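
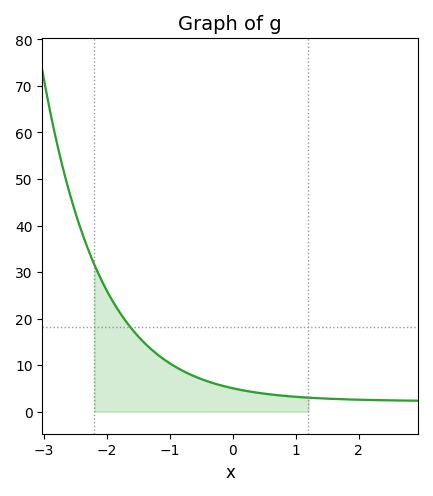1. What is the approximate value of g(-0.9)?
10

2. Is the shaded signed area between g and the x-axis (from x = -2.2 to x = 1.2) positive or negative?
positive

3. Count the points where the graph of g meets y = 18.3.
1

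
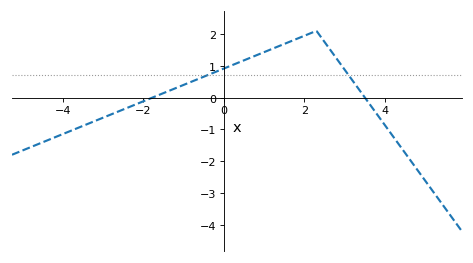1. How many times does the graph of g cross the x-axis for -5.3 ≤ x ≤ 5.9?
2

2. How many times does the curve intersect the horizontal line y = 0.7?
2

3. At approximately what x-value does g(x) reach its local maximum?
2.2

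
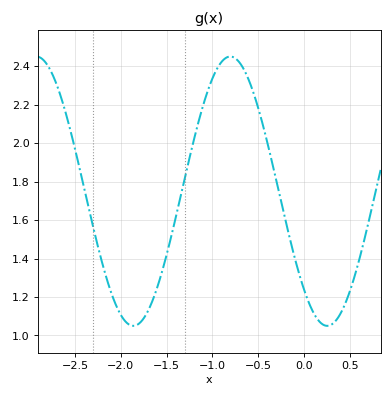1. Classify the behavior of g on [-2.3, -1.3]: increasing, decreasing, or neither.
neither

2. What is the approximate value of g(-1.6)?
1.26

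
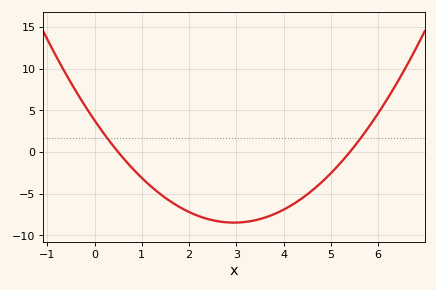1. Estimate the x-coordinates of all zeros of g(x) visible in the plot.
0.5, 5.4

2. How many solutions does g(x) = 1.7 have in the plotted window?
2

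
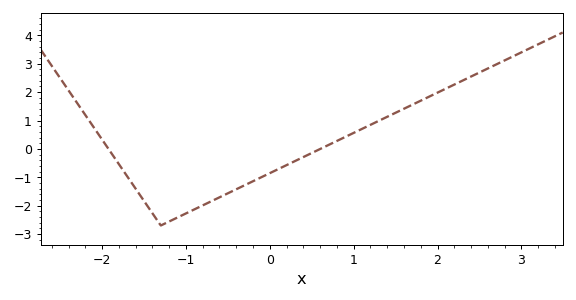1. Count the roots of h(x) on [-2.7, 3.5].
2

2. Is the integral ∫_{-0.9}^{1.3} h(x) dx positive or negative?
negative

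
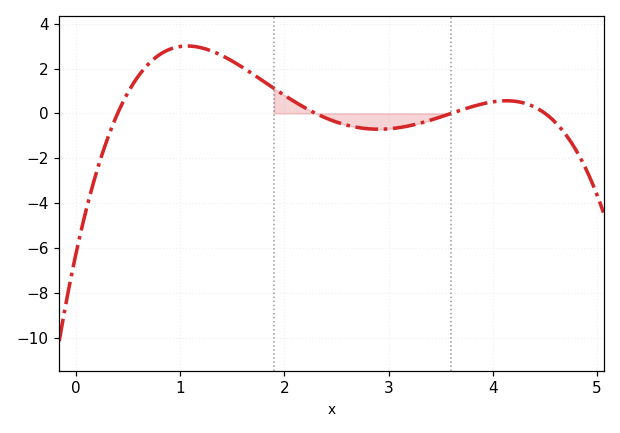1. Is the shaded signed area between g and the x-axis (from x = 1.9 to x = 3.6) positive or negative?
negative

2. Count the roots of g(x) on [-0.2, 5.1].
4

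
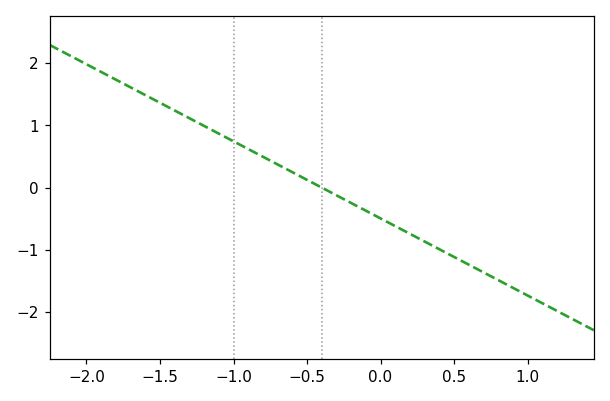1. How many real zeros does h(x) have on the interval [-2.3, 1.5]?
1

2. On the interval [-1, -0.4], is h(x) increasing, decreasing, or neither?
decreasing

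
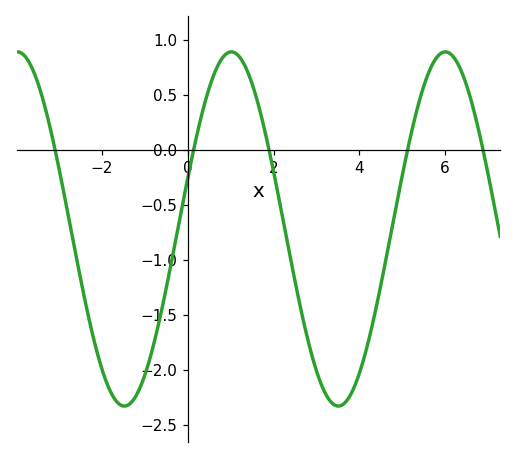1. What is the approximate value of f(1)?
0.9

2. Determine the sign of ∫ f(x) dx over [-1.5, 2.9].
negative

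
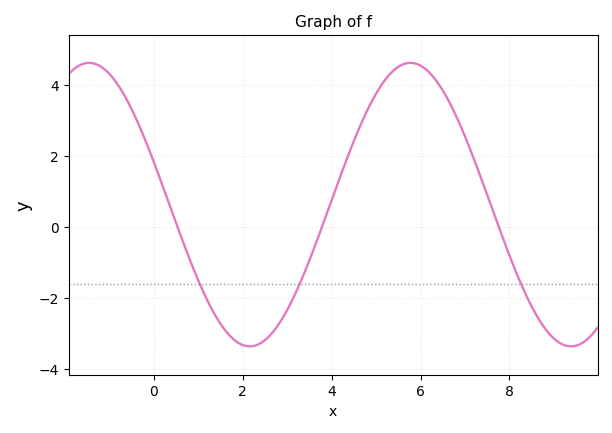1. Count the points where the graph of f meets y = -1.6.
3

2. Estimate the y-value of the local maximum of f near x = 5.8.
4.6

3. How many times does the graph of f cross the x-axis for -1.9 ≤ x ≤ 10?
3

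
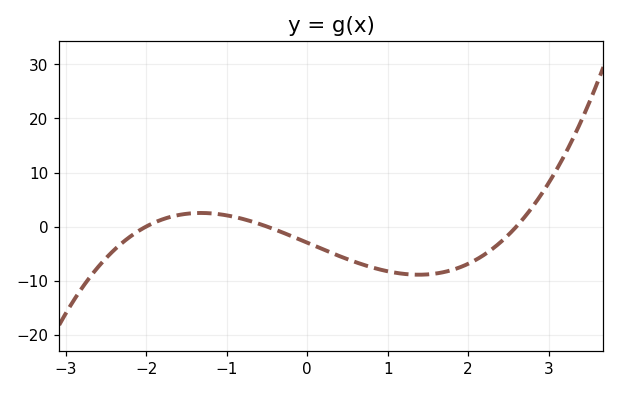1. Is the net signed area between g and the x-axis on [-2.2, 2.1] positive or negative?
negative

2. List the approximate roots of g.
-2, -0.5, 2.6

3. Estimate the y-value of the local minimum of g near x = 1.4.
-8.92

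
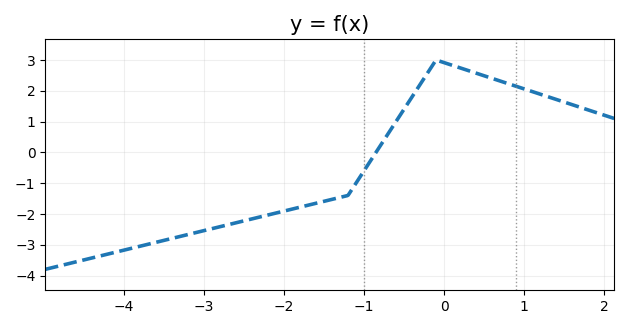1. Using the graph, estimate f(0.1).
2.83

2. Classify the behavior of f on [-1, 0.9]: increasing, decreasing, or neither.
neither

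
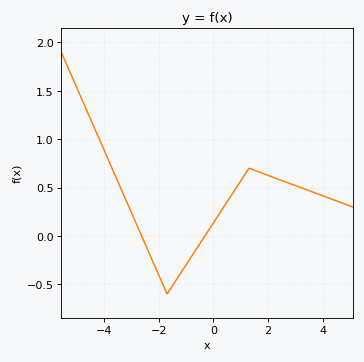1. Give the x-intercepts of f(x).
-2.6, -0.4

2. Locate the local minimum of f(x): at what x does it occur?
-1.6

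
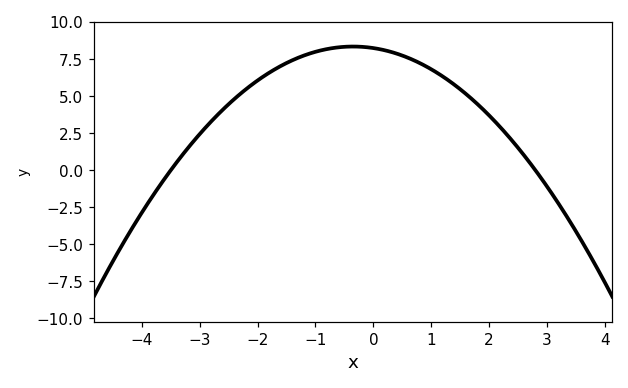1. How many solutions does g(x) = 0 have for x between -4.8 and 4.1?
2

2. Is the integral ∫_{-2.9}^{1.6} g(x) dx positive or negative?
positive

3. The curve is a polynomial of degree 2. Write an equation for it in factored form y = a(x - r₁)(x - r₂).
y = -0.84(x + 3.5)(x - 2.8)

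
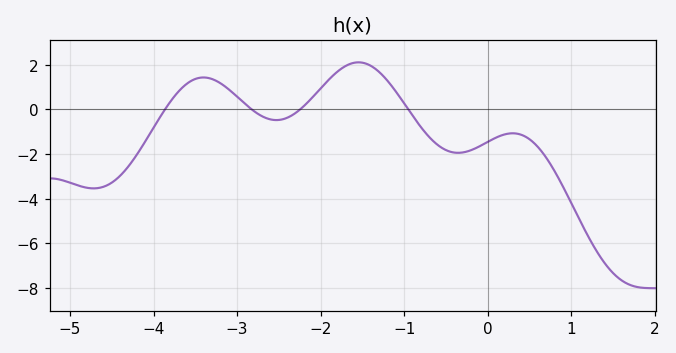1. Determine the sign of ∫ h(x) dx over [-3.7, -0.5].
positive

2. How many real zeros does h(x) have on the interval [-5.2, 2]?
4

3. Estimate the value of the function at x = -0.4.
-1.94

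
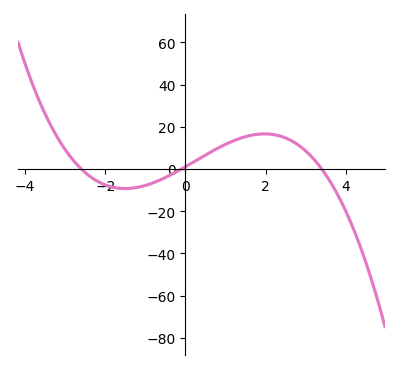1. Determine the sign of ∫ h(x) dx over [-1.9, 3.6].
positive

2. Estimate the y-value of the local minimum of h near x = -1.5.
-10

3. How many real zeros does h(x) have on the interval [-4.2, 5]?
3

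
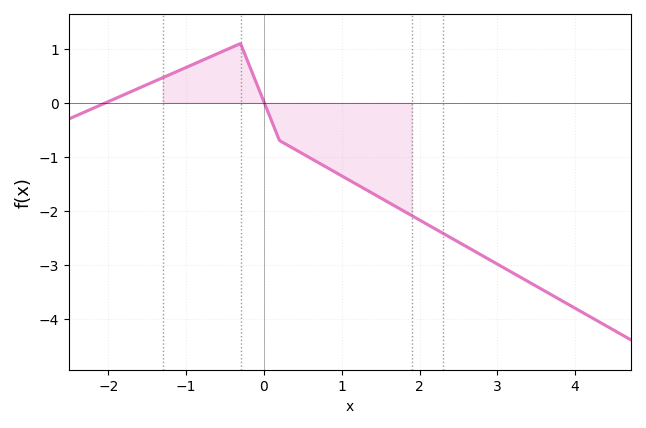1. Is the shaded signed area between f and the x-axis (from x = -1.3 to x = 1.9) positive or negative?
negative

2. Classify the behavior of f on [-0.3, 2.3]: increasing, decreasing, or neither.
decreasing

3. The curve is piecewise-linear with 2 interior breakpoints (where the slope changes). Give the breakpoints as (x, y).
(-0.3, 1.1); (0.2, -0.7)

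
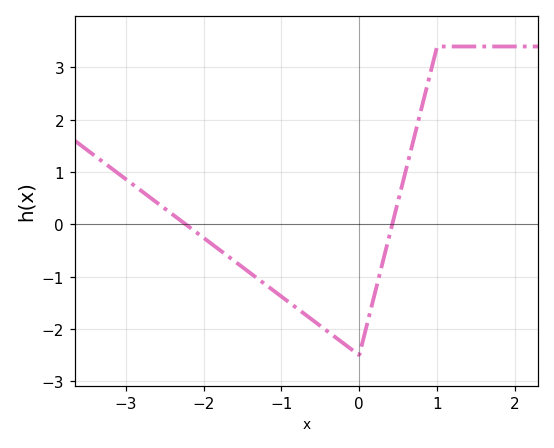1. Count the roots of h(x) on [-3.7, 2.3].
2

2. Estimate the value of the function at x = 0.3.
-0.73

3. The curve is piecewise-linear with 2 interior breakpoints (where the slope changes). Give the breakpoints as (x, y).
(0, -2.5); (1, 3.4)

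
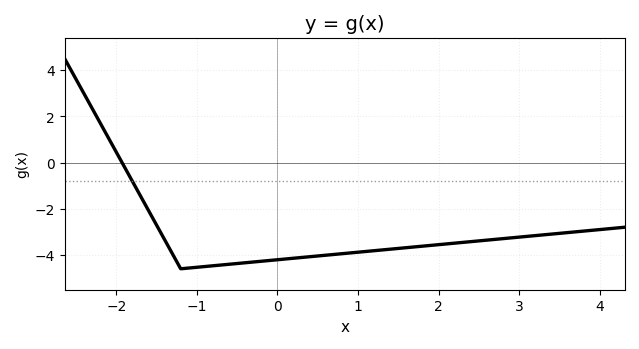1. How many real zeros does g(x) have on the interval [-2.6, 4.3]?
1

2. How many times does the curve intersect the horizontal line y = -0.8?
1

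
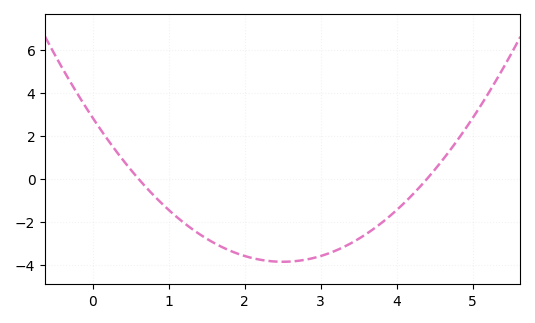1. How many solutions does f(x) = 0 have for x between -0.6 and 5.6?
2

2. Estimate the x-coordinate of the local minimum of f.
2.5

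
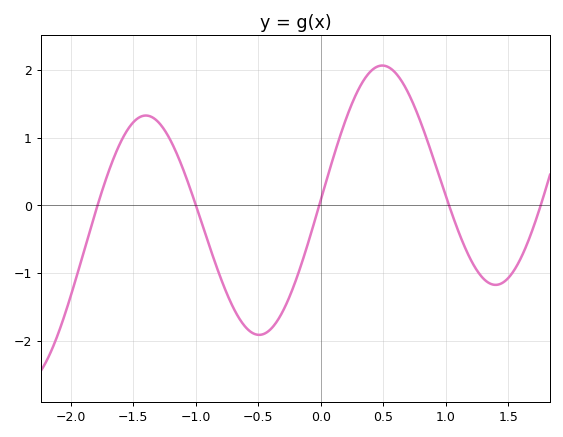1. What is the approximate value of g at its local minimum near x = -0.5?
-1.9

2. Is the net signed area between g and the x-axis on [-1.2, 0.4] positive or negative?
negative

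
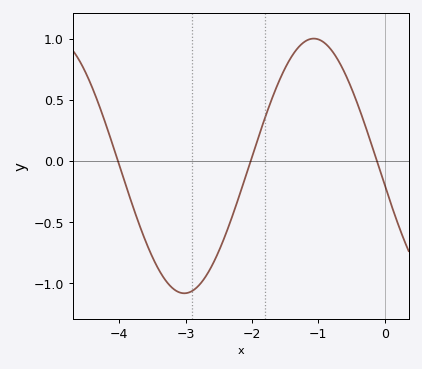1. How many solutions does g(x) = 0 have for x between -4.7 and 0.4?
3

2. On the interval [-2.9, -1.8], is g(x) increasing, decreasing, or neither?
increasing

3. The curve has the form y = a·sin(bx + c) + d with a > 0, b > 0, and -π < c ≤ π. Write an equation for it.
y = 1.04sin(1.6x - 3) - 0.04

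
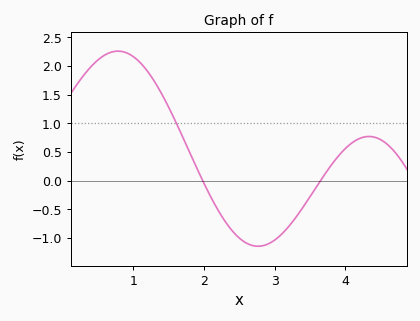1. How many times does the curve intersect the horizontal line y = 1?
1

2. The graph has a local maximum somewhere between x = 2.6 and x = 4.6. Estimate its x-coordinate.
4.33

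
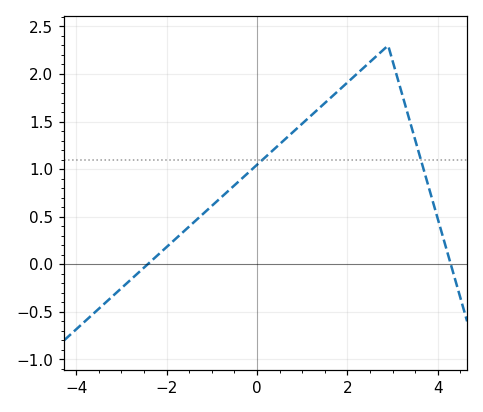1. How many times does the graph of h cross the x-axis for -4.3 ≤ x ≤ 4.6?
2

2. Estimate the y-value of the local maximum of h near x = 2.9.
2.3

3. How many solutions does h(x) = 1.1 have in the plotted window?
2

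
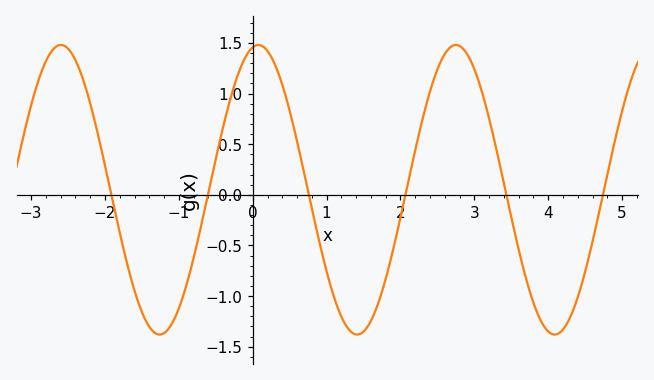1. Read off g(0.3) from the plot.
1.29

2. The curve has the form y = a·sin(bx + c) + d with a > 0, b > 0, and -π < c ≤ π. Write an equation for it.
y = 1.43sin(2.35x + 1.39) + 0.05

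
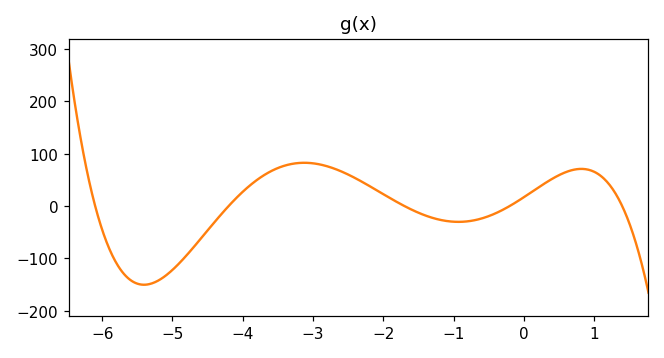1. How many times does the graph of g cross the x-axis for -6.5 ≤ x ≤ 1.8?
5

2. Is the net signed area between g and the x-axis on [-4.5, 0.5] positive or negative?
positive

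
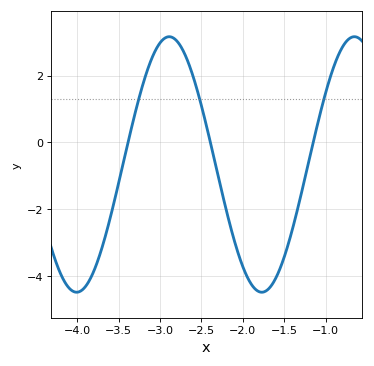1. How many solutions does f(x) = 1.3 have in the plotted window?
3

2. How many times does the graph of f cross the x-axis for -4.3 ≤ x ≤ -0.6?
3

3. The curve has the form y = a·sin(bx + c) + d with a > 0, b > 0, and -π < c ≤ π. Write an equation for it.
y = 3.82sin(2.8x - 2.9) - 0.66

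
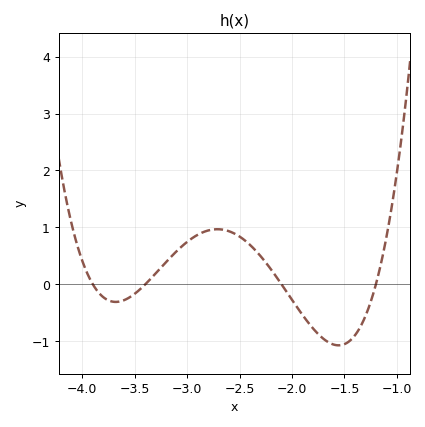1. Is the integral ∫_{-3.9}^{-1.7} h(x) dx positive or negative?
positive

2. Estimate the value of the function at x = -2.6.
0.932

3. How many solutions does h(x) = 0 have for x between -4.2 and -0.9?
4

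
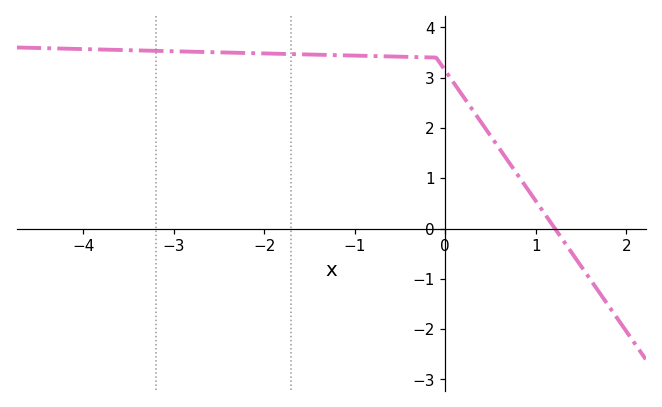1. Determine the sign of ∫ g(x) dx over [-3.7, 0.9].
positive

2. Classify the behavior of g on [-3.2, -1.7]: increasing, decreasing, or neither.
decreasing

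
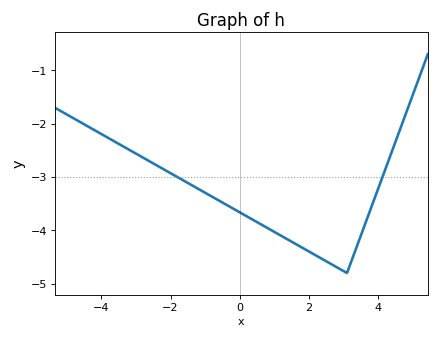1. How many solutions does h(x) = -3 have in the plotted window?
2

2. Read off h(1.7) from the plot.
-4.3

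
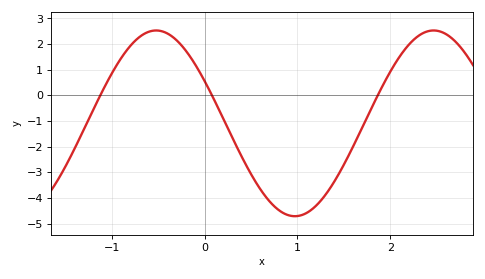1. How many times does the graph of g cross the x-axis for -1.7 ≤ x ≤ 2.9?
3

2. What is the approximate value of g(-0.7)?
2.29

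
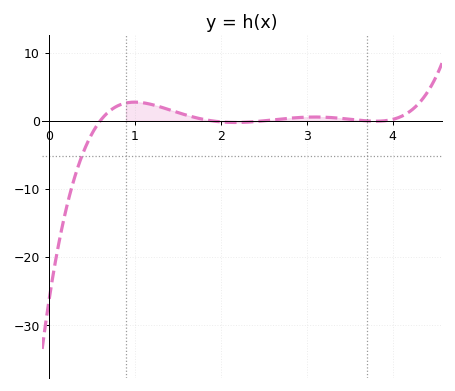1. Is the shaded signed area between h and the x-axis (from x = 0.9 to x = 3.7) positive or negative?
positive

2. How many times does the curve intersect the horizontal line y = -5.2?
1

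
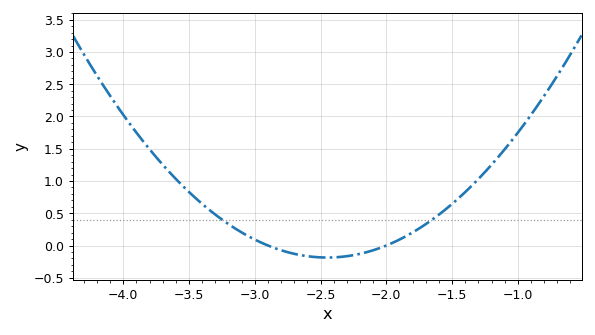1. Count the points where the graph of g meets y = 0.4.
2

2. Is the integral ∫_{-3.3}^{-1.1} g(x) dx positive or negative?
positive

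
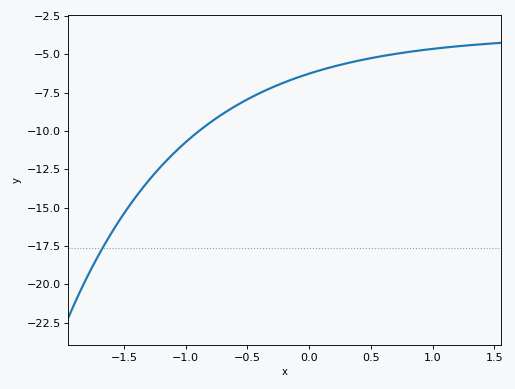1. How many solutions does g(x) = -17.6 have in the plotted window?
1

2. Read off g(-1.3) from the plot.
-13.2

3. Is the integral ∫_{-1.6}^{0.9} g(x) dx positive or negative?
negative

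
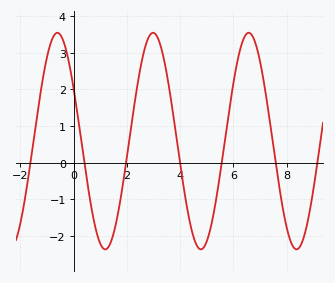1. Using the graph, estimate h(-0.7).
3.51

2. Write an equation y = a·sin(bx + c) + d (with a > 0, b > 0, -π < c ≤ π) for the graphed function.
y = 2.96sin(1.75x + 2.63) + 0.59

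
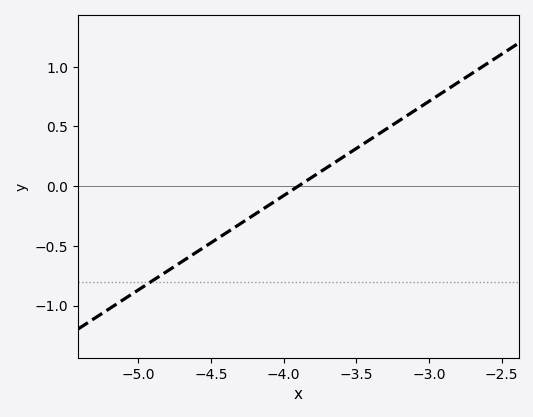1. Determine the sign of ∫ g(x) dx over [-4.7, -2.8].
positive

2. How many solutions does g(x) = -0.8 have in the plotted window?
1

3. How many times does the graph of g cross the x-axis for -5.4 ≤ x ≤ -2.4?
1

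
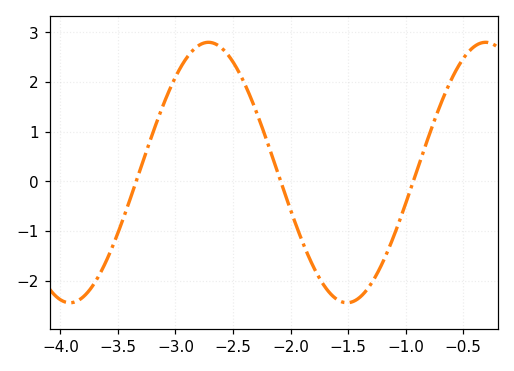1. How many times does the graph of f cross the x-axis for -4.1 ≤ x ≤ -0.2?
3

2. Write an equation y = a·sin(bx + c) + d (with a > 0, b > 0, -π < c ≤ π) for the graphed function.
y = 2.62sin(2.6x + 2.4) + 0.18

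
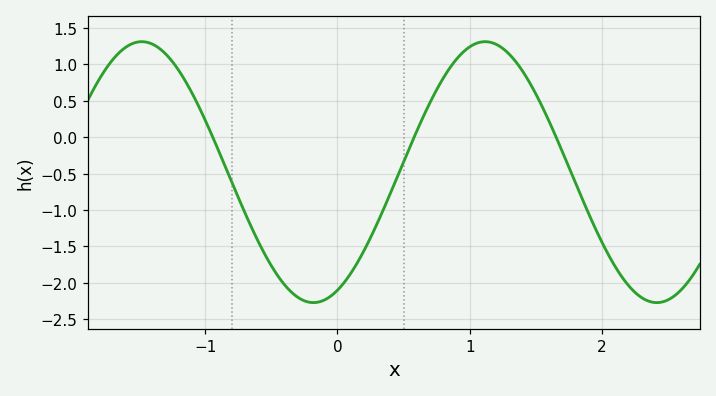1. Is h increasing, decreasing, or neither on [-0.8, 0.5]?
neither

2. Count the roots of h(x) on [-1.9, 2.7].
3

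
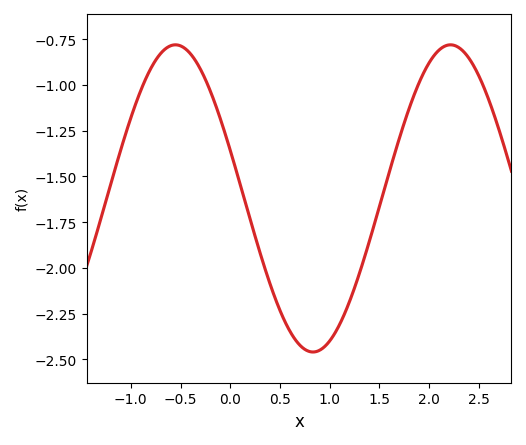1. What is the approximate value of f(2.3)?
-0.795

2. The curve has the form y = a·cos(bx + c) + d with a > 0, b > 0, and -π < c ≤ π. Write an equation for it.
y = 0.84cos(2.27x + 1.25) - 1.62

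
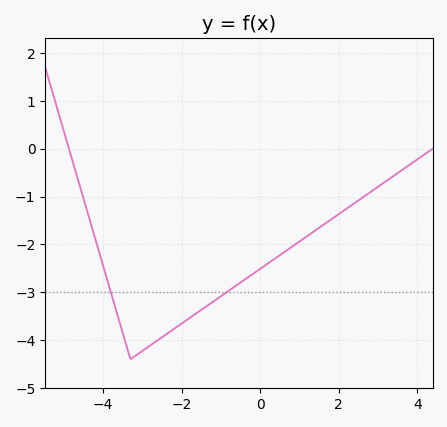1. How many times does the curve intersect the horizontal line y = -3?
2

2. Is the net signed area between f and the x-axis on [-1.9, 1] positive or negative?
negative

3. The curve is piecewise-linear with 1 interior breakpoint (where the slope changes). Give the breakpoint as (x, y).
(-3.3, -4.4)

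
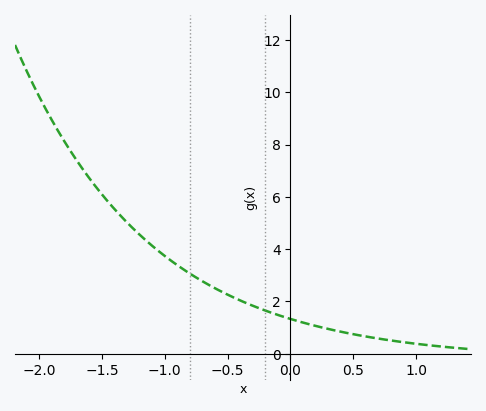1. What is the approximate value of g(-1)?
3.74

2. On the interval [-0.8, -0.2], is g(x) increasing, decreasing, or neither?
decreasing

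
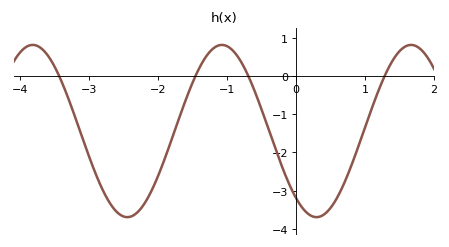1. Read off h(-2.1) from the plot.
-3.02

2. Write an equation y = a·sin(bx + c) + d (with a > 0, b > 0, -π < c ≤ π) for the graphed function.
y = 2.25sin(2.29x - 2.25) - 1.44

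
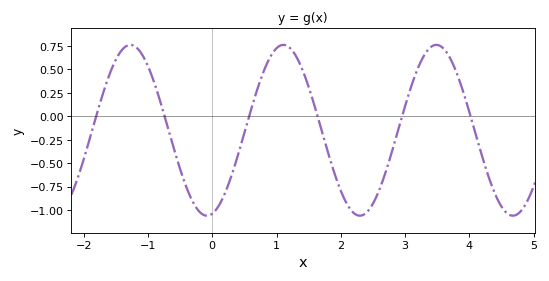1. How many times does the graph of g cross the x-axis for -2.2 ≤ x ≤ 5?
6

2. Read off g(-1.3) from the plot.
0.75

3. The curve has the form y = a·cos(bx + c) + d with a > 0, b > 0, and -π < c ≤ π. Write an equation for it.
y = 0.91cos(2.6x - 2.9) - 0.15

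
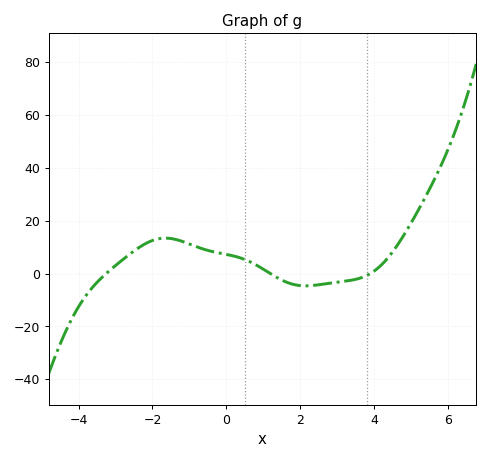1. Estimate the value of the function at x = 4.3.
4.69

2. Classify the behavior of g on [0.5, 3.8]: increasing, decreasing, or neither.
neither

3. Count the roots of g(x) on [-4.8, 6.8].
3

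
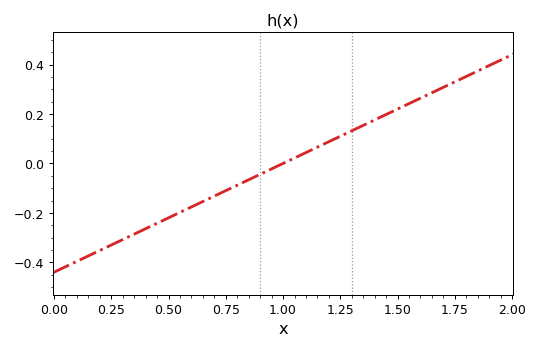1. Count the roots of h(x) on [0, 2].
1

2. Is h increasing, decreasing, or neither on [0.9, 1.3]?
increasing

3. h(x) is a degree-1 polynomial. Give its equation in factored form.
y = 0.44(x - 1)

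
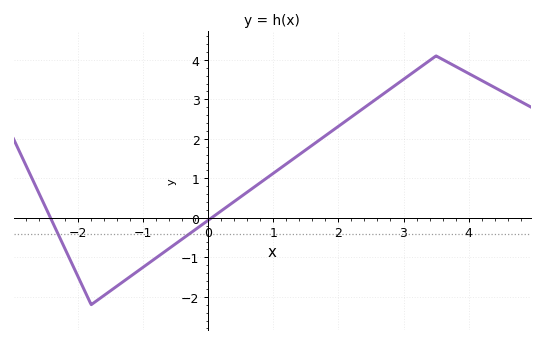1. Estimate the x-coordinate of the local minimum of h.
-1.8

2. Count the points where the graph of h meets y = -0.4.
2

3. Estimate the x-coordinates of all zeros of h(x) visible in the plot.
-2.43, 0.051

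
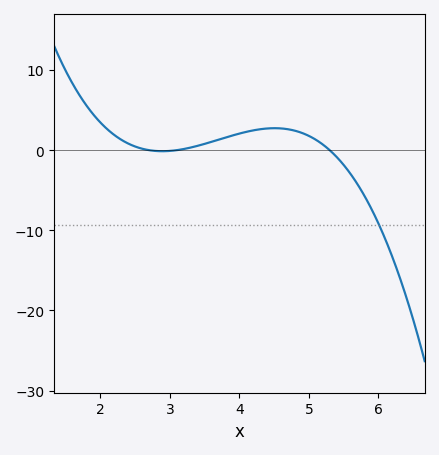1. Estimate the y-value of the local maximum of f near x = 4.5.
3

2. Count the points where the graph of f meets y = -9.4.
1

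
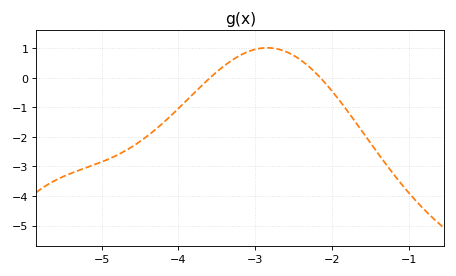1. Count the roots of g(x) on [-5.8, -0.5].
2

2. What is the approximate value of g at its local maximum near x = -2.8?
1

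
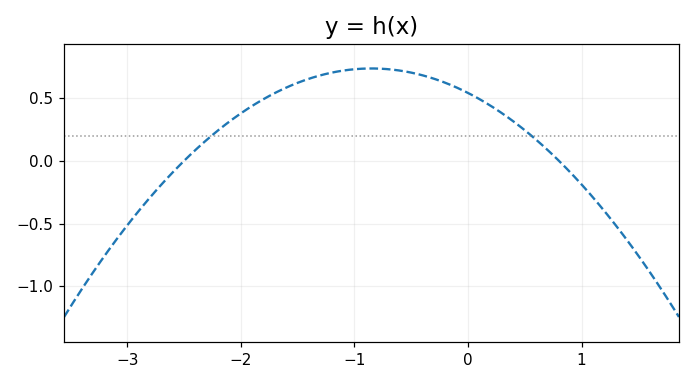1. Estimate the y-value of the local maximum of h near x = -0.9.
0.735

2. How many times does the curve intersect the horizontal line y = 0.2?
2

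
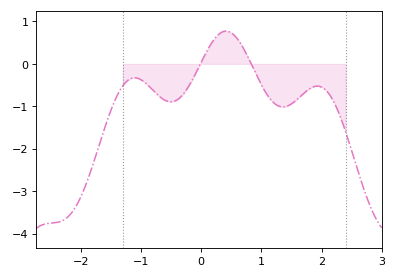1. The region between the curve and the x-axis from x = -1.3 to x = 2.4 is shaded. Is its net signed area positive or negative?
negative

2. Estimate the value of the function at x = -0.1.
-0.249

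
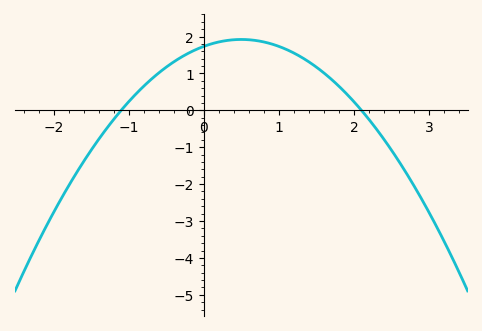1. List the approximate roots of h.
-1.1, 2.1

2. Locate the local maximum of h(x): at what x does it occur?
0.5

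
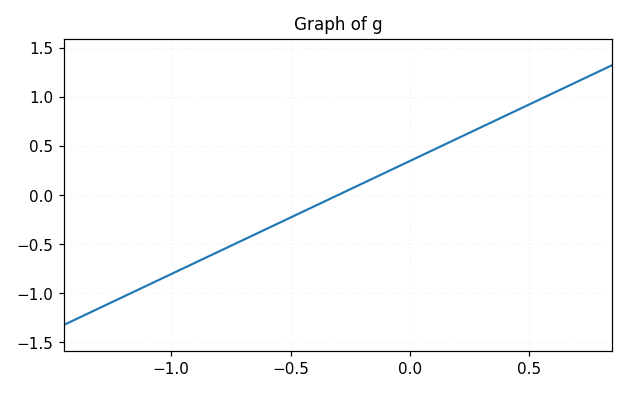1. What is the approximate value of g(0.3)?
0.69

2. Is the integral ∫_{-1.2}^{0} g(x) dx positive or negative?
negative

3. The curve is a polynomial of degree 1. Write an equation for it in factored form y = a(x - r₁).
y = 1.15(x + 0.3)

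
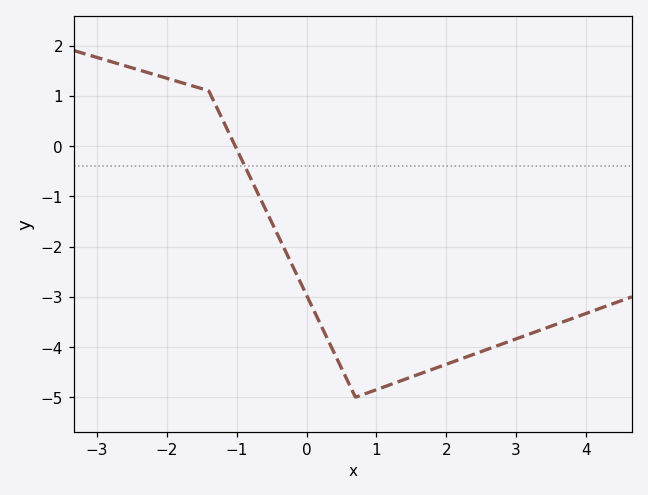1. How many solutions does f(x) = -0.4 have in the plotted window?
1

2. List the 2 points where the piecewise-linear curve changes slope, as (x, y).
(-1.4, 1.1); (0.7, -5)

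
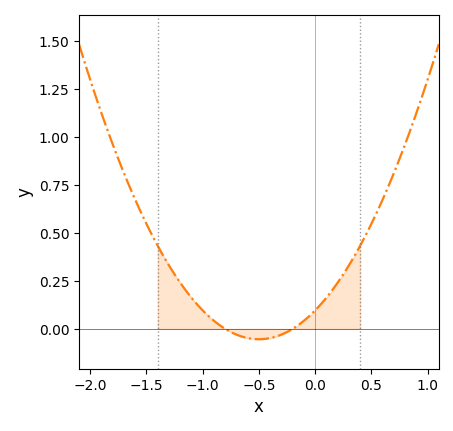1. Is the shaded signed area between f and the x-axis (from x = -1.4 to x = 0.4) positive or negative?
positive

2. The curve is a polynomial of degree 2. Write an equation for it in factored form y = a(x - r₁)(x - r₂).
y = 0.6(x + 0.8)(x + 0.2)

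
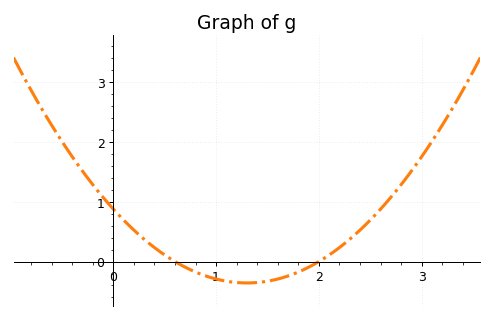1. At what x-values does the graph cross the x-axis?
0.6, 2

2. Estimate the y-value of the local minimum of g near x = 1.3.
-0.358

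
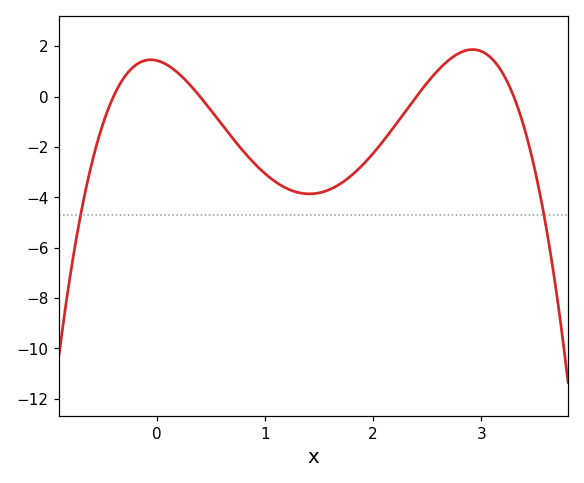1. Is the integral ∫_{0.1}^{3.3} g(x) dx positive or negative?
negative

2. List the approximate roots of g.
-0.4, 0.4, 2.4, 3.3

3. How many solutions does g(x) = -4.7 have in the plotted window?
2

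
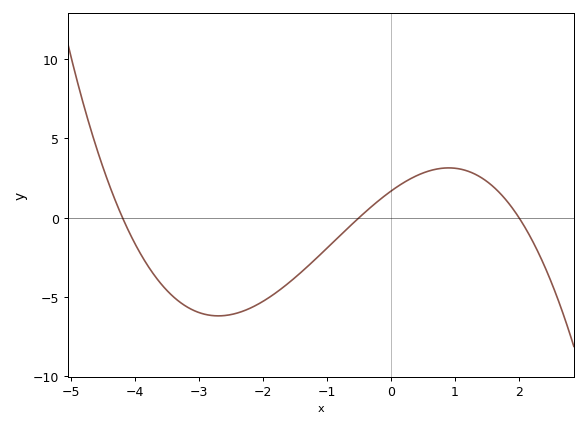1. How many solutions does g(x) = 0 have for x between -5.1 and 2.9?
3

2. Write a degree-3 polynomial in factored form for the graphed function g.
y = -0.4(x + 4.2)(x + 0.5)(x - 2)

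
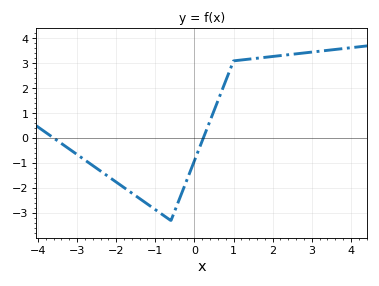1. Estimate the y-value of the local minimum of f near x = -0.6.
-3.3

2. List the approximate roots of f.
-3.6, 0.2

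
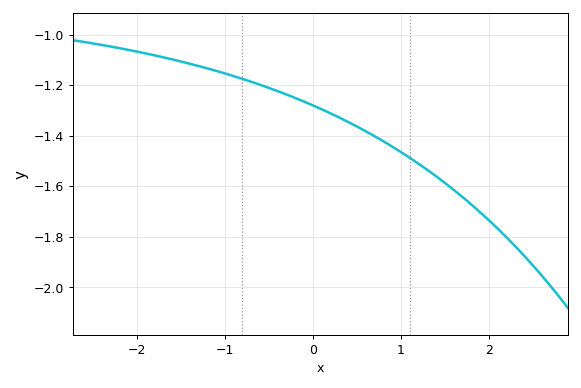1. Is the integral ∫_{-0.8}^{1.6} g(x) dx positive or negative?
negative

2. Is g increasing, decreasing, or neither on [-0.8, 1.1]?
decreasing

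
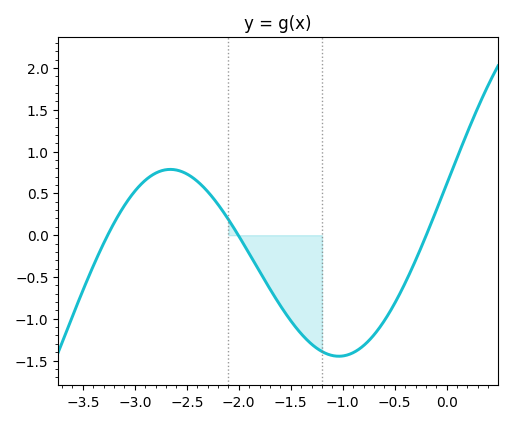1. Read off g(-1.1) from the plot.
-1.44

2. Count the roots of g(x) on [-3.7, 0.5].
3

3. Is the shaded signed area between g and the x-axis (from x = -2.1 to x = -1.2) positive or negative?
negative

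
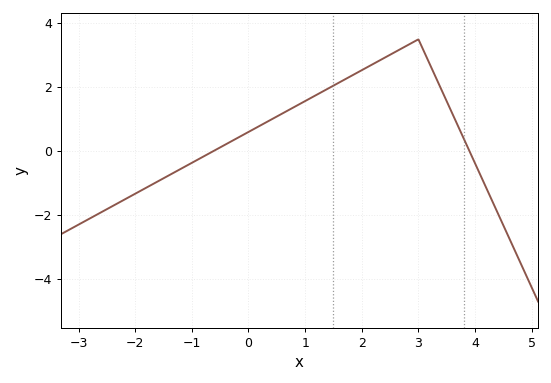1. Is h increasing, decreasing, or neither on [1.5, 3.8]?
neither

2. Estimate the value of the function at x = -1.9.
-1.2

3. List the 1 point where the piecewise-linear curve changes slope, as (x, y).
(3, 3.5)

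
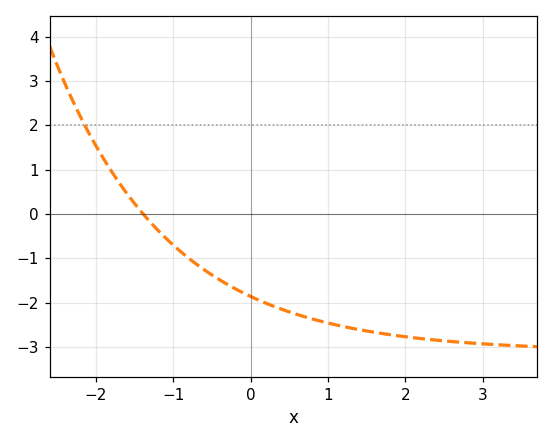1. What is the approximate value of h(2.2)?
-2.81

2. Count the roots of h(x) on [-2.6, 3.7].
1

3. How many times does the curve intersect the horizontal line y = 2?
1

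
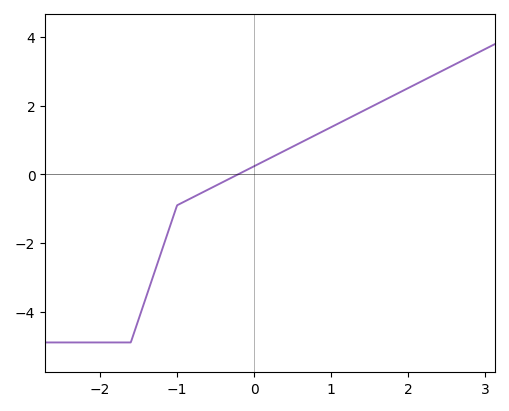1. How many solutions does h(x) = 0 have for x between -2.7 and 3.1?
1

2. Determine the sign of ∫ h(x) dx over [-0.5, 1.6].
positive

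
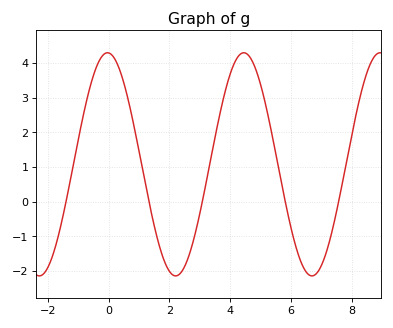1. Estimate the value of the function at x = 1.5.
-0.7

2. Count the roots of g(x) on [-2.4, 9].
5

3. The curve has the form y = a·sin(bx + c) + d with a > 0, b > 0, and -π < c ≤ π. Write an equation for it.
y = 3.22sin(1.4x + 1.6) + 1.08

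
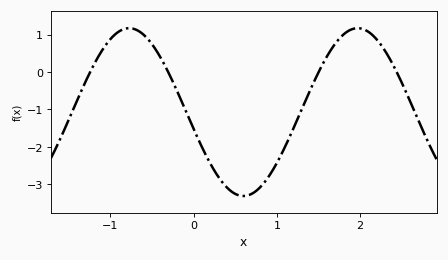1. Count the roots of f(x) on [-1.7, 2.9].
4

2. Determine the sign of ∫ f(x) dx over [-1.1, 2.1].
negative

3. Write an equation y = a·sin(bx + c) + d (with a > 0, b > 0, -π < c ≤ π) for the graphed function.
y = 2.24sin(2.3x - 2.9) - 1.07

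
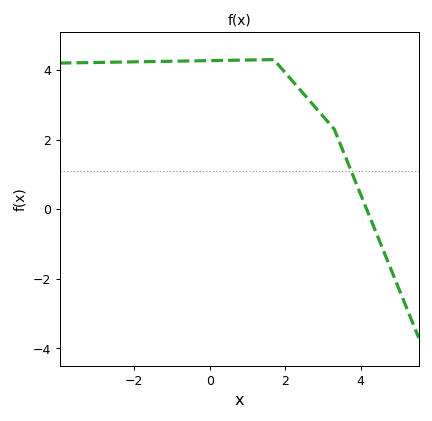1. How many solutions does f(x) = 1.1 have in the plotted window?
1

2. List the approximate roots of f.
4.2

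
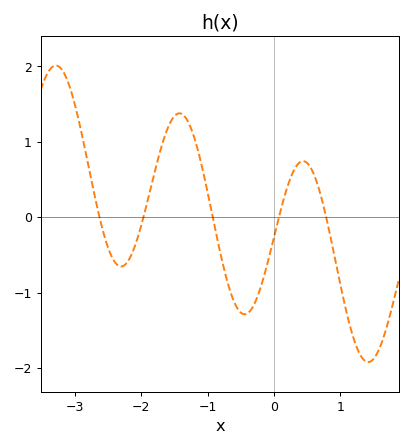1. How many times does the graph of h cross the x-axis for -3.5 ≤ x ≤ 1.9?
5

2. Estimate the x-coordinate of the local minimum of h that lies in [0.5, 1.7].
1.4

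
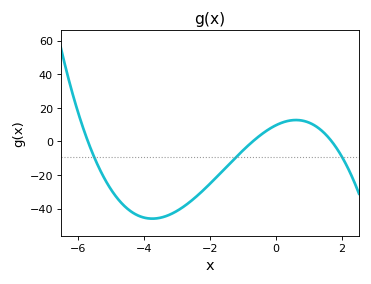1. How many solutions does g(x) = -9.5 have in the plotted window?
3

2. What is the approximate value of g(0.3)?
11.9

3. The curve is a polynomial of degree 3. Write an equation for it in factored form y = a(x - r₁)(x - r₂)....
y = -1.42(x + 5.7)(x + 0.7)(x - 1.7)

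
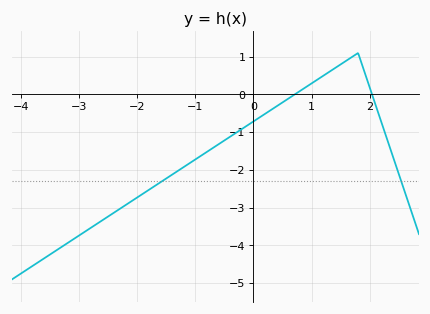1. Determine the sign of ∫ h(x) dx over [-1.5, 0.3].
negative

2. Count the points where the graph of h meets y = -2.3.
2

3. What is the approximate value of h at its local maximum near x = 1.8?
1.1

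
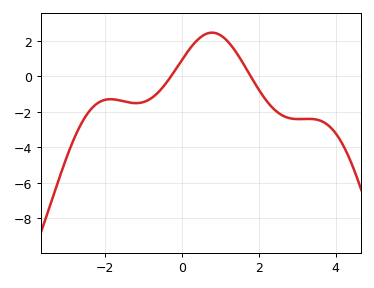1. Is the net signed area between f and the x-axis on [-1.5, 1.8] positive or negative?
positive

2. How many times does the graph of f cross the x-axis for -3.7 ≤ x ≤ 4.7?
2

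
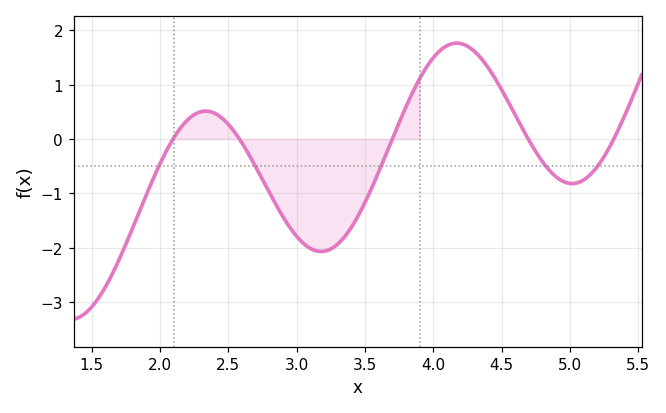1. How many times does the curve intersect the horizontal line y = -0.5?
5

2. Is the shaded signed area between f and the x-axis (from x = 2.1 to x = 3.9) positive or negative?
negative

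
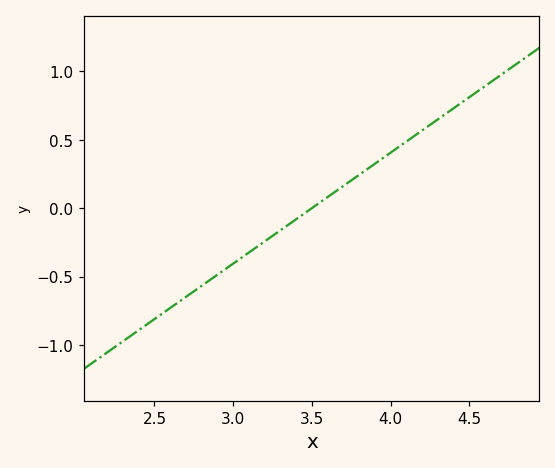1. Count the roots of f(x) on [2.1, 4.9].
1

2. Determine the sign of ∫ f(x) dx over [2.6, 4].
negative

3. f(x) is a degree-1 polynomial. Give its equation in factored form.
y = 0.81(x - 3.5)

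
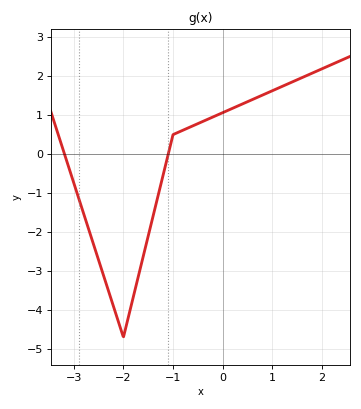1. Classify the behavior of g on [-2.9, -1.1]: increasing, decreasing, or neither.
neither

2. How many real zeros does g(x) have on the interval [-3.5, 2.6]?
2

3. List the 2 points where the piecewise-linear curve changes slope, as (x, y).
(-2, -4.7); (-1, 0.5)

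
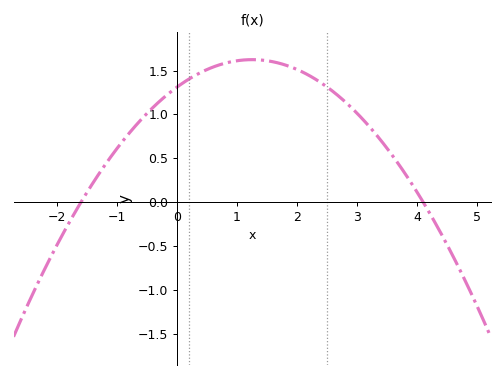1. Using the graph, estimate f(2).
1.51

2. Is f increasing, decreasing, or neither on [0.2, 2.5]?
neither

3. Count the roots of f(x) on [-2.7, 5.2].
2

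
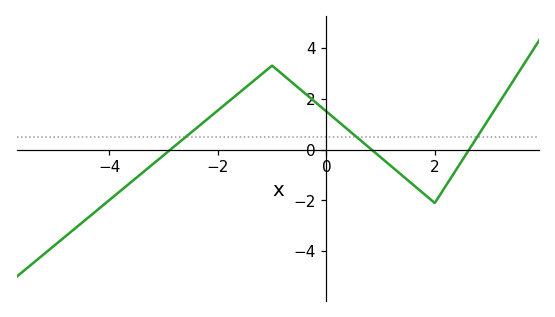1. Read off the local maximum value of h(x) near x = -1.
3.2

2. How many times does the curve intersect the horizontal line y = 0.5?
3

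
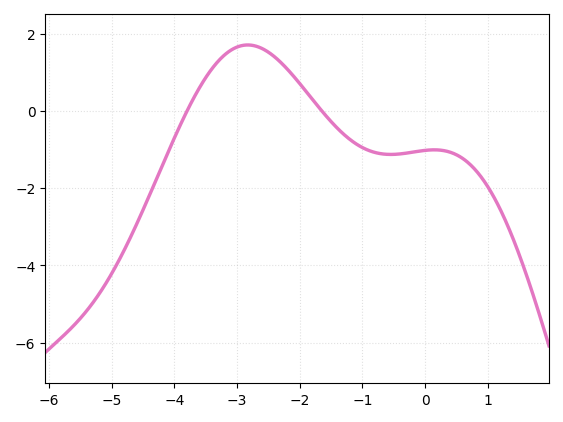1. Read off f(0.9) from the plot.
-1.8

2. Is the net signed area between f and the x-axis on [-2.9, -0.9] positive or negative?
positive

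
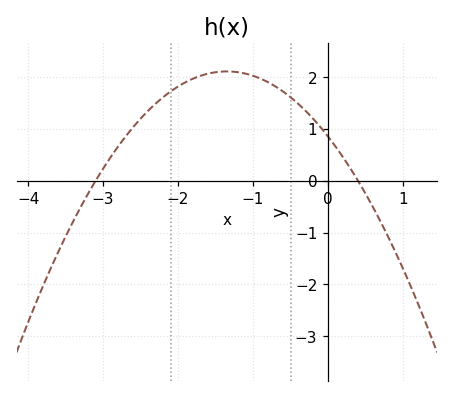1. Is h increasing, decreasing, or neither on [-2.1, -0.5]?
neither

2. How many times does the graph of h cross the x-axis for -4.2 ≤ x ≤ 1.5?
2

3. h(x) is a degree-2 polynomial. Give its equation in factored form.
y = -0.69(x + 3.1)(x - 0.4)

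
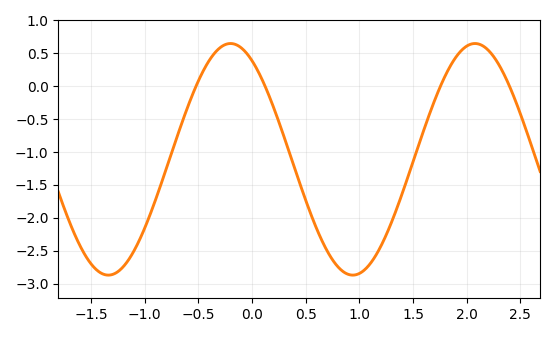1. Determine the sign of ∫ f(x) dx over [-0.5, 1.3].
negative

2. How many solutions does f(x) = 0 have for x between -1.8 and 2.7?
4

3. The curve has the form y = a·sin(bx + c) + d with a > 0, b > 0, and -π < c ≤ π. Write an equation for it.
y = 1.76sin(2.76x + 2.12) - 1.11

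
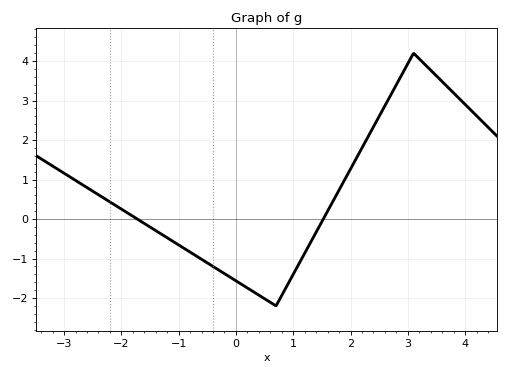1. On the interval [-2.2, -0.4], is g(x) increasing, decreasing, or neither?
decreasing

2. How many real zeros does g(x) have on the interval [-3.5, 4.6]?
2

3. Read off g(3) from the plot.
3.9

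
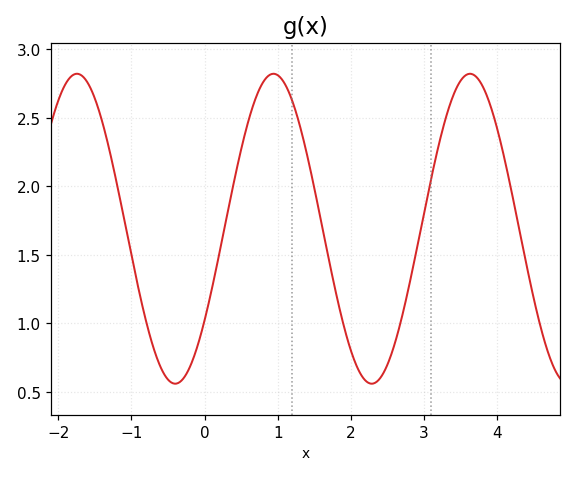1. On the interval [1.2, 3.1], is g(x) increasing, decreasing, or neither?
neither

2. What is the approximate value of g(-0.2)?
0.7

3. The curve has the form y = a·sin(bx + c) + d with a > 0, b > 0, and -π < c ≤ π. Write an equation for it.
y = 1.13sin(2.3x - 0.63) + 1.69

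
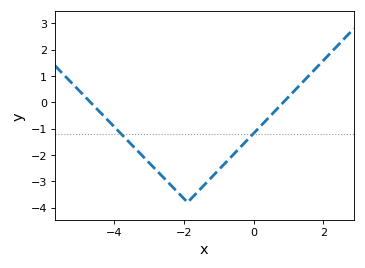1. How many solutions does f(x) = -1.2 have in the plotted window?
2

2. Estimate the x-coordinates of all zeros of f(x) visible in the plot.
-4.69, 0.848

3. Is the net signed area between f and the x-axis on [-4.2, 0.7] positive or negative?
negative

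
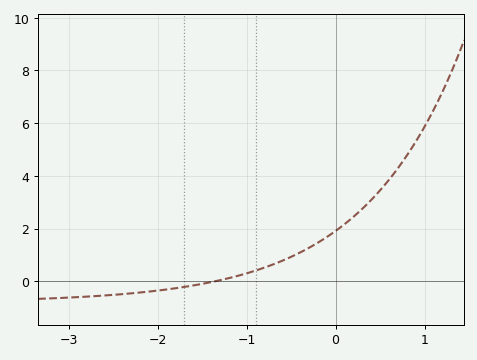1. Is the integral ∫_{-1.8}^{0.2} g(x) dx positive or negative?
positive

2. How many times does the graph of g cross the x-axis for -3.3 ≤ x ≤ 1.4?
1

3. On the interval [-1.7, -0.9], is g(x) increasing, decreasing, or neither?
increasing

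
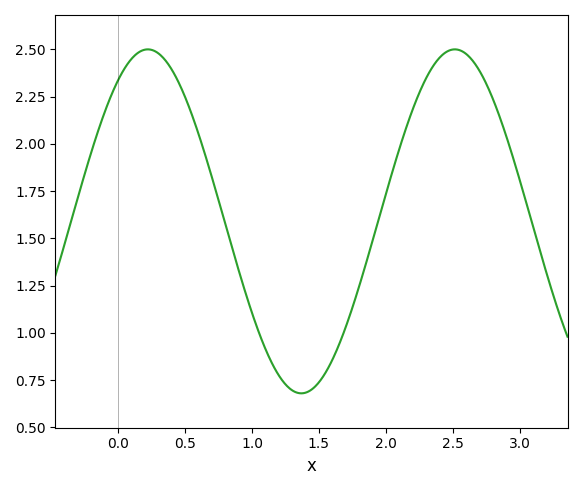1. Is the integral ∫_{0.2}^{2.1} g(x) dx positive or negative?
positive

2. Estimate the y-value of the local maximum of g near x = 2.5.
2.5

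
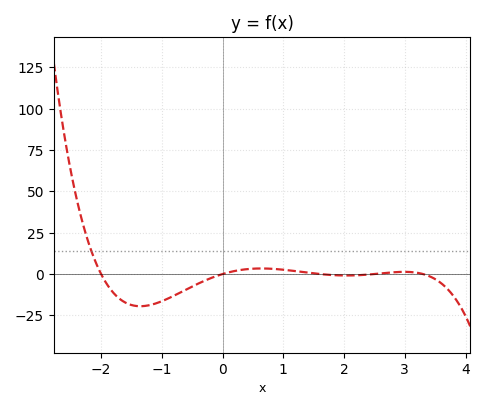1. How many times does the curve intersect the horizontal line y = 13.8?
1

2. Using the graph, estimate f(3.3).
0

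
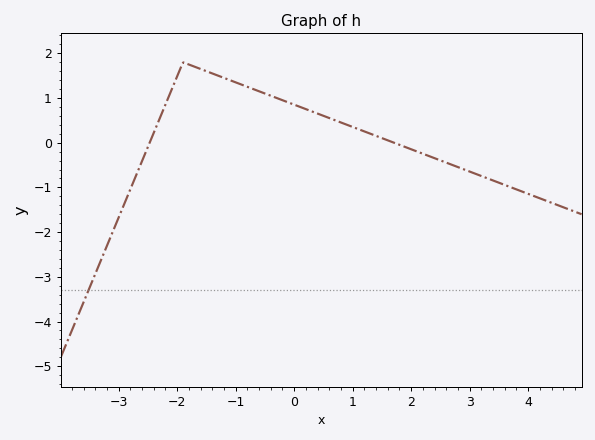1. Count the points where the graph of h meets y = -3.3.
1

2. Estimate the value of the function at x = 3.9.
-1.1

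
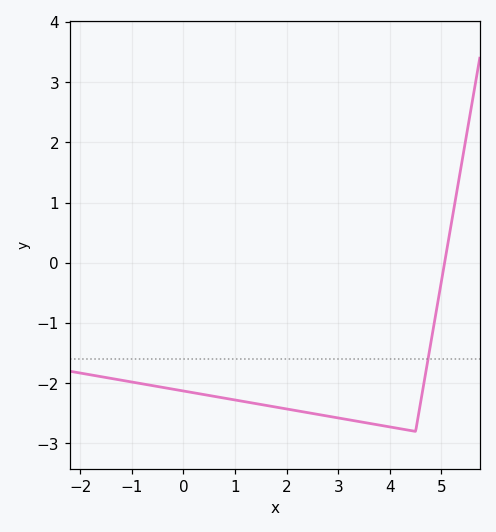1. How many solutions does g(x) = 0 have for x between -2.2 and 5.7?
1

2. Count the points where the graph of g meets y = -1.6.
1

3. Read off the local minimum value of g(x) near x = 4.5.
-2.8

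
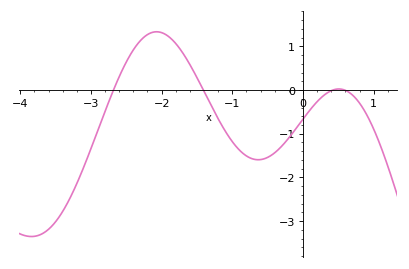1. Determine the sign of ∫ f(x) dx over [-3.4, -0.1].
negative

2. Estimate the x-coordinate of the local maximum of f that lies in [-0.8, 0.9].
0.5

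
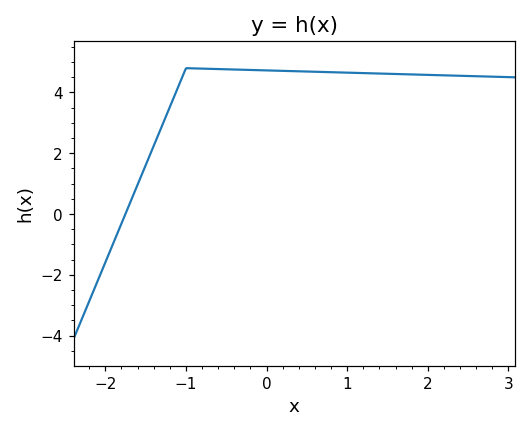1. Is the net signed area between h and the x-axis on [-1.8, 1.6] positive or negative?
positive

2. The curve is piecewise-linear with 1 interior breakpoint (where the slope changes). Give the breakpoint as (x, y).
(-1, 4.8)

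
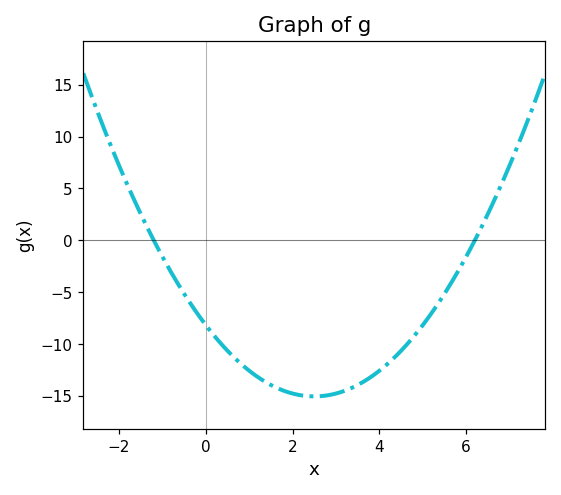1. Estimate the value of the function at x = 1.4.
-13.5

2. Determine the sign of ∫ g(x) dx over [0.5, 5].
negative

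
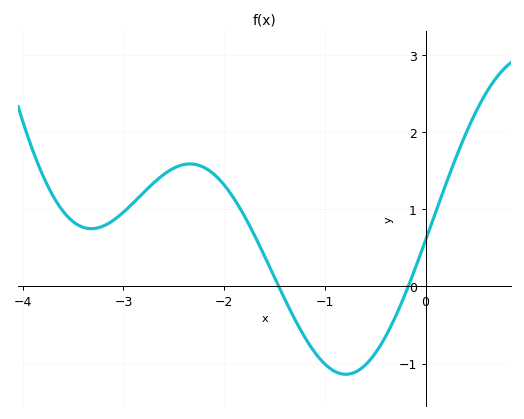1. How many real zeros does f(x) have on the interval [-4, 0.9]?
2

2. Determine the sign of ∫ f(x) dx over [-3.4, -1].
positive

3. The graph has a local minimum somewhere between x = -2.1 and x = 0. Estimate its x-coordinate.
-0.8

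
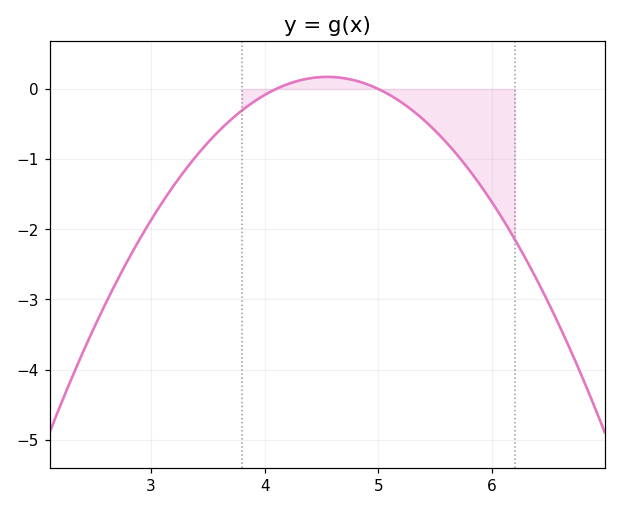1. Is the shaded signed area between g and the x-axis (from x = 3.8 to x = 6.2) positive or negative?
negative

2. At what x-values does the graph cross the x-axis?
4.1, 5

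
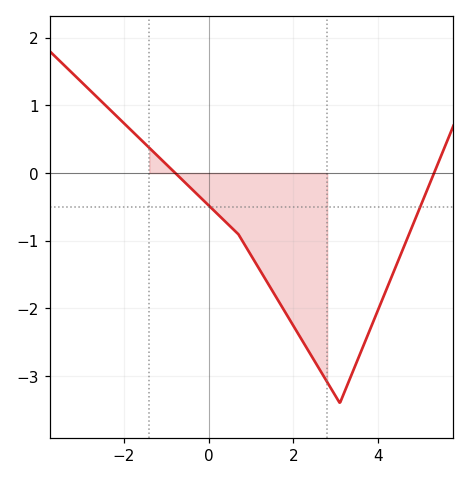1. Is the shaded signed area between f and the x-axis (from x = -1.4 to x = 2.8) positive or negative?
negative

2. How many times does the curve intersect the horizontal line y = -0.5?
2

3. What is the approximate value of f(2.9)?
-3.19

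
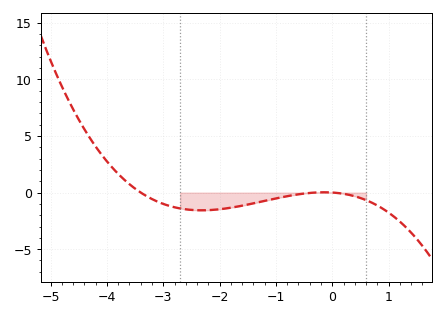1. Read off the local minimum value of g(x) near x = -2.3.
-1.57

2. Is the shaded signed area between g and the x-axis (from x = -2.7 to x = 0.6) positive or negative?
negative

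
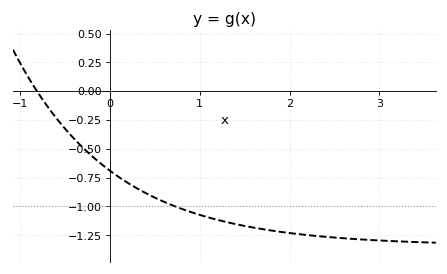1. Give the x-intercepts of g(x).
-0.813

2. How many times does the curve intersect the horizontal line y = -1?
1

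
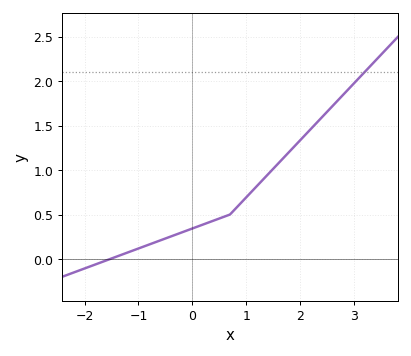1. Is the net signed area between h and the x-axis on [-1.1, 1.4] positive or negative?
positive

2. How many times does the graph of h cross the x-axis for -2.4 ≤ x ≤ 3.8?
1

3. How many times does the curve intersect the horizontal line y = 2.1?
1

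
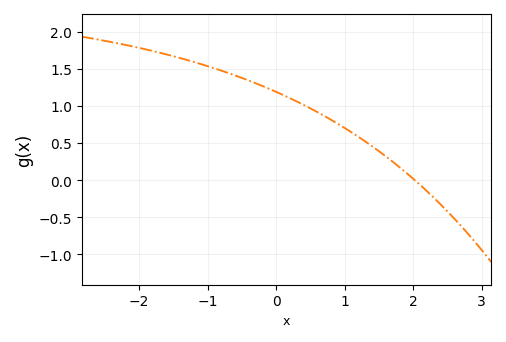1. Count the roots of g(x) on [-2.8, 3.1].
1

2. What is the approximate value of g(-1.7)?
1.7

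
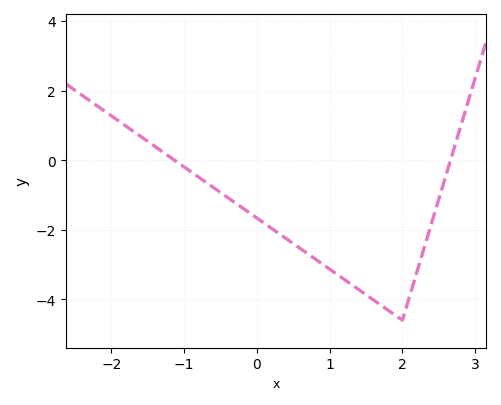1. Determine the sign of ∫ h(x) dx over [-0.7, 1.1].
negative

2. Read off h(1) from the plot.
-3.2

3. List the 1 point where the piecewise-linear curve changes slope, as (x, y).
(2, -4.6)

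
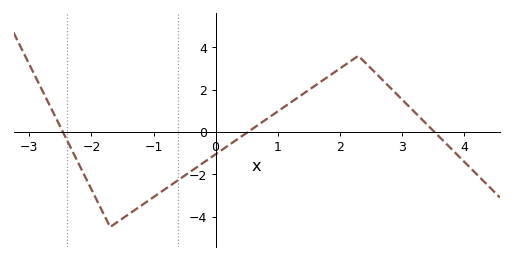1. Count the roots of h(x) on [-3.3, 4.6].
3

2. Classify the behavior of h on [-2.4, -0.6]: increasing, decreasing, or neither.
neither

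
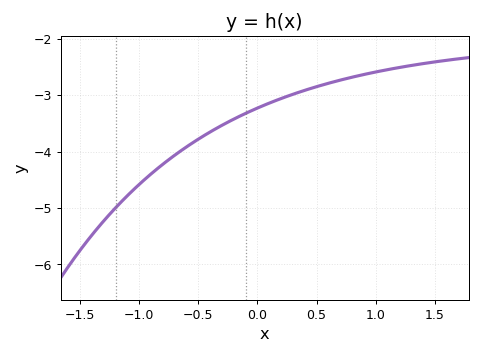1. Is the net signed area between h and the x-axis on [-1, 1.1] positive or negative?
negative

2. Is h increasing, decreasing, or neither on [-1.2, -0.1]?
increasing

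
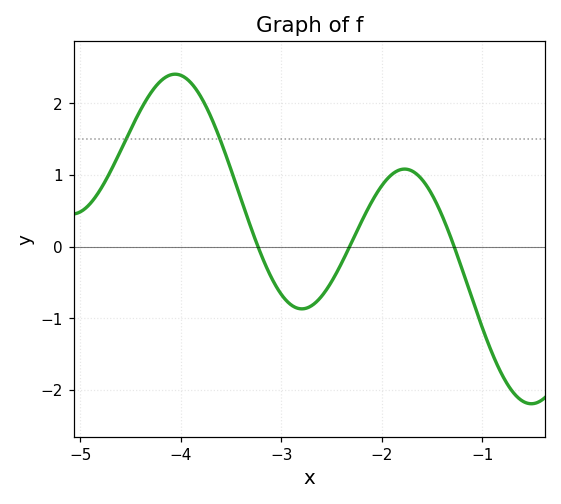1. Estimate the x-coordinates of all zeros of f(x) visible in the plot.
-3.23, -2.32, -1.28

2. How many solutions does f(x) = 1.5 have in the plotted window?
2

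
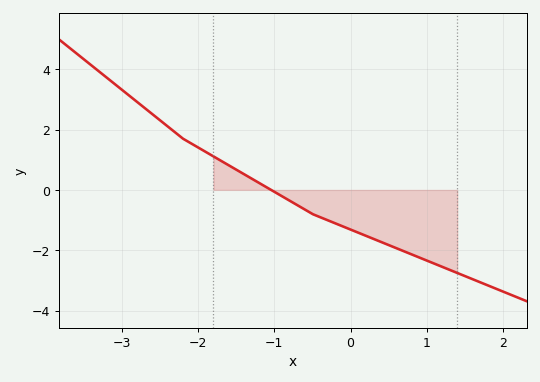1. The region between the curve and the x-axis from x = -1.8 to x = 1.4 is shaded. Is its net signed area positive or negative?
negative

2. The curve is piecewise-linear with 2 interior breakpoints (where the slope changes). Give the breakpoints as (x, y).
(-2.2, 1.7); (-0.5, -0.8)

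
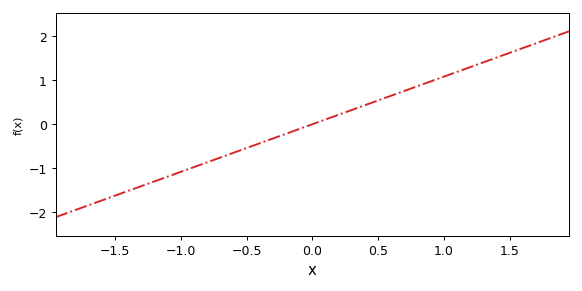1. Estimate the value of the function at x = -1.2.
-1.3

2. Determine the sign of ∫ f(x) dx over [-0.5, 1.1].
positive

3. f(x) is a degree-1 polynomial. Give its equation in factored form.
y = 1.08(x - 0)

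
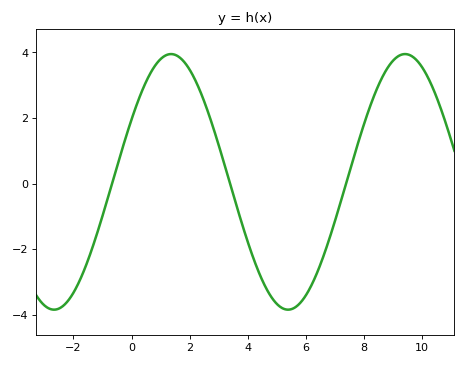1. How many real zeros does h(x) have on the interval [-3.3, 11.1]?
3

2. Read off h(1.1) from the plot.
3.87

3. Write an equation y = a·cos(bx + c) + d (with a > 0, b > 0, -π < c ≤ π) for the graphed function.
y = 3.9cos(0.78x - 1.06) + 0.05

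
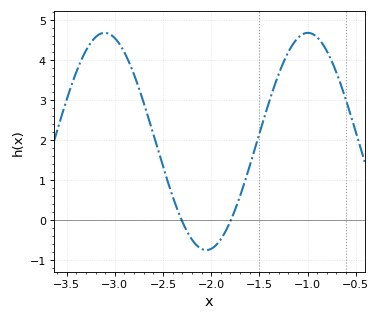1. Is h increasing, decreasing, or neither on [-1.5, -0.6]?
neither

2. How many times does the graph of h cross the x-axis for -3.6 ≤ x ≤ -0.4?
2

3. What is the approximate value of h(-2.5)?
1.34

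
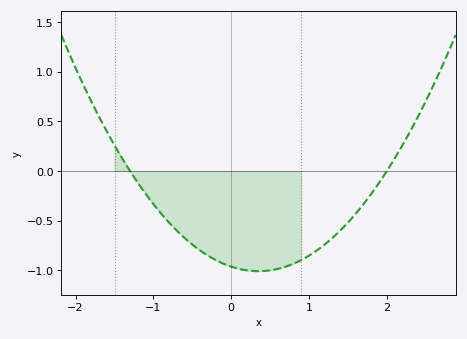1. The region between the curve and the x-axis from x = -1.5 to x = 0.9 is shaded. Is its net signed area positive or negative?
negative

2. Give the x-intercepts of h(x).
-1.3, 2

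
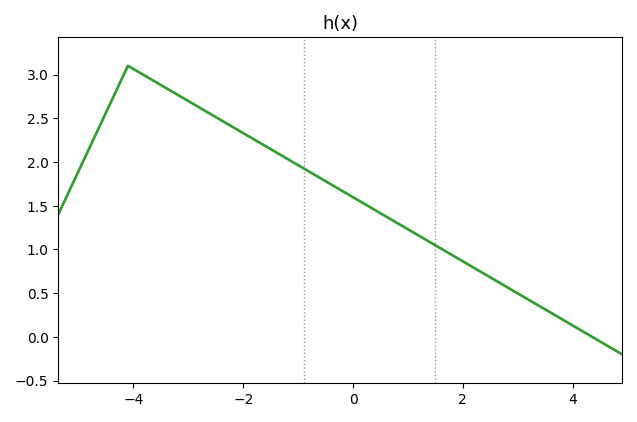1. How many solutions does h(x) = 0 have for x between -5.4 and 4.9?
1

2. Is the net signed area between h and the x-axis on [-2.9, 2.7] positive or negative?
positive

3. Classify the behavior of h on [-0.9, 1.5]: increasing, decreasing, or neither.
decreasing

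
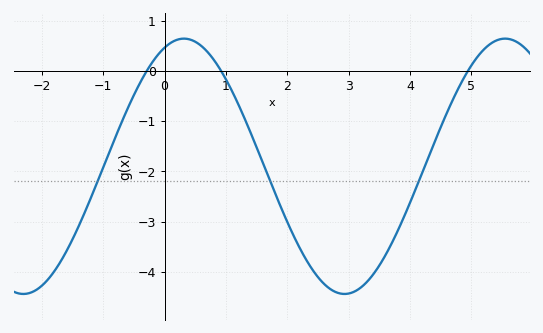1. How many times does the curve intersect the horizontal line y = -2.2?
3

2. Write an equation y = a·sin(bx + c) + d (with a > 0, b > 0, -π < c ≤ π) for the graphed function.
y = 2.54sin(1.2x + 1.2) - 1.9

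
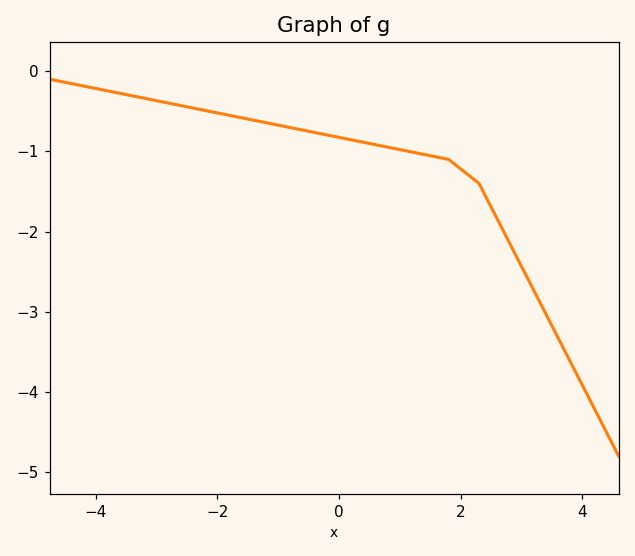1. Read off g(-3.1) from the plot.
-0.4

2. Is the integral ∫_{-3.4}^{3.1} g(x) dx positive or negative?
negative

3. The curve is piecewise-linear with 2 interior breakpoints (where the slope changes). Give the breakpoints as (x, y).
(1.8, -1.1); (2.3, -1.4)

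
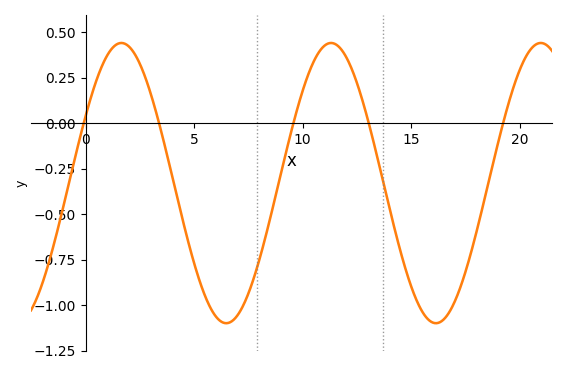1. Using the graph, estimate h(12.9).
0.06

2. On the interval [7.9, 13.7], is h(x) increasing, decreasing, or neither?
neither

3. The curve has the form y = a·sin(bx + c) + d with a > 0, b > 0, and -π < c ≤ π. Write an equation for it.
y = 0.77sin(0.65x + 0.5) - 0.33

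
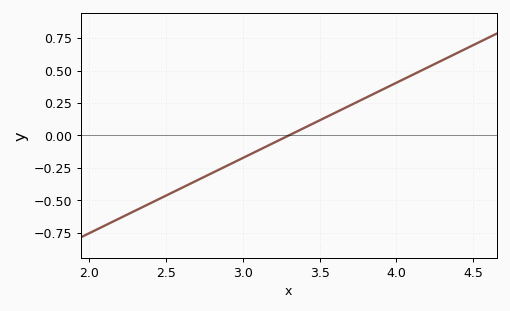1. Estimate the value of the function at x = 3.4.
0.06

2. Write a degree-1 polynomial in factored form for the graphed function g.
y = 0.58(x - 3.3)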